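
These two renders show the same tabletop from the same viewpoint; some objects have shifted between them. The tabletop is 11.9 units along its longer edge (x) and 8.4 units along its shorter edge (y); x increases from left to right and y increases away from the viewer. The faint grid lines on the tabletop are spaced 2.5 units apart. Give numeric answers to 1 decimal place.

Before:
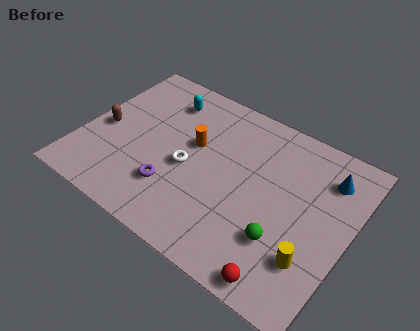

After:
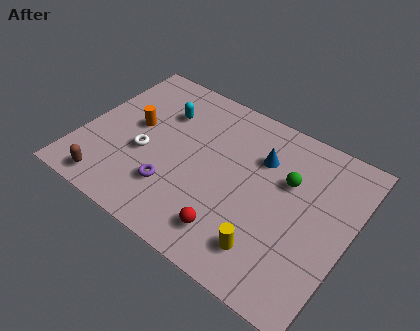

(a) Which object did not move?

the purple torus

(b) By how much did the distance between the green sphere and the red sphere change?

+2.5

The distance was about 1.7 in the first image and 4.2 in the second, so they moved 2.5 units further apart.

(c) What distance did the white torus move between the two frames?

1.9

The white torus moved from about (4.8, 3.7) to (2.9, 3.4), a distance of √(1.9² + 0.3²) ≈ 1.9.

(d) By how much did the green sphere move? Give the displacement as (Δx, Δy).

(-0.3, 2.9)

From the two frames, the green sphere sits at roughly (9.3, 2.5) before and (9.0, 5.4) after.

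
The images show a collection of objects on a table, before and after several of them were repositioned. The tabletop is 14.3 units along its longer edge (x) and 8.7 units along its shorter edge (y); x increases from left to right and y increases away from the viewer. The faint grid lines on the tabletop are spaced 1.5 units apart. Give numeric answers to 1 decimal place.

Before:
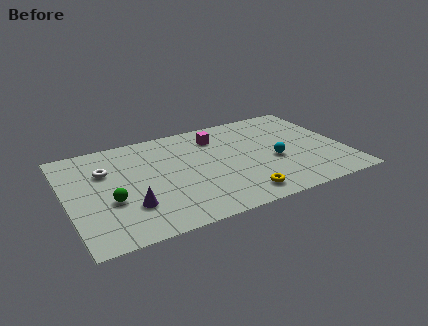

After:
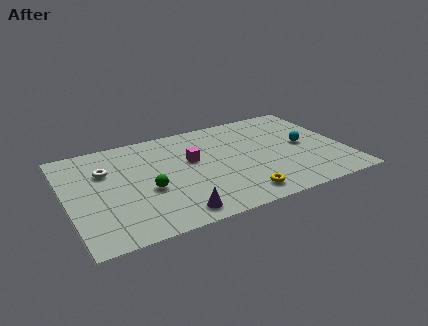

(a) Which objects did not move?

the yellow torus and the white torus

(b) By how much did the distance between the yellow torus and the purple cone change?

-2.2

The distance was about 5.6 in the first image and 3.4 in the second, so they moved 2.2 units closer together.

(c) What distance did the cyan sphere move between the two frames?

1.9

The cyan sphere moved from about (10.6, 3.6) to (12.3, 4.4), a distance of √(1.7² + 0.8²) ≈ 1.9.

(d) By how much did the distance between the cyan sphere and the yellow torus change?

+1.8

Before: roughly 3.1 units apart; after: 4.9. That's 1.8 units further apart.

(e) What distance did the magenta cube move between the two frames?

2.2

From (8.0, 6.8) to (6.5, 5.2), the magenta cube covered √(1.5² + 1.6²) ≈ 2.2 units.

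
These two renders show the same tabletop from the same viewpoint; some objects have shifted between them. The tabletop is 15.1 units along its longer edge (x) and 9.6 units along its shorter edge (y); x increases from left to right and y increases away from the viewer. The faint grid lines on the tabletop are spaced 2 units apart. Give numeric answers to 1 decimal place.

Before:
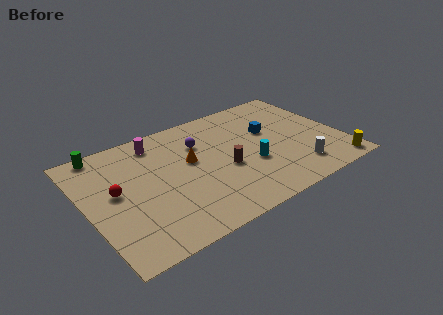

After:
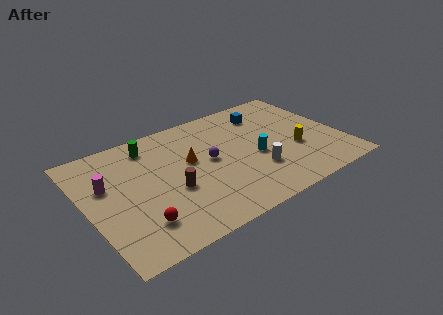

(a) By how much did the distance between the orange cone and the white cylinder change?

-2.5

Before: roughly 6.9 units apart; after: 4.4. That's 2.5 units closer together.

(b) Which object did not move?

the orange cone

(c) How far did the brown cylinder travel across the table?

3.2

The brown cylinder moved from about (8.0, 4.0) to (4.8, 3.8), a distance of √(3.2² + 0.2²) ≈ 3.2.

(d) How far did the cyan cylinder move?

0.6

The cyan cylinder moved from about (9.5, 3.6) to (9.9, 4.1), a distance of √(0.4² + 0.5²) ≈ 0.6.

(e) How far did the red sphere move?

3.1

The red sphere moved from about (1.7, 5.2) to (2.6, 2.2), a distance of √(0.9² + 3.0²) ≈ 3.1.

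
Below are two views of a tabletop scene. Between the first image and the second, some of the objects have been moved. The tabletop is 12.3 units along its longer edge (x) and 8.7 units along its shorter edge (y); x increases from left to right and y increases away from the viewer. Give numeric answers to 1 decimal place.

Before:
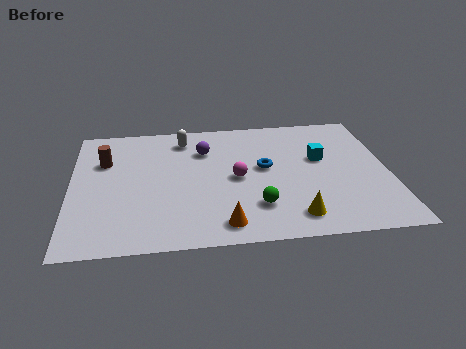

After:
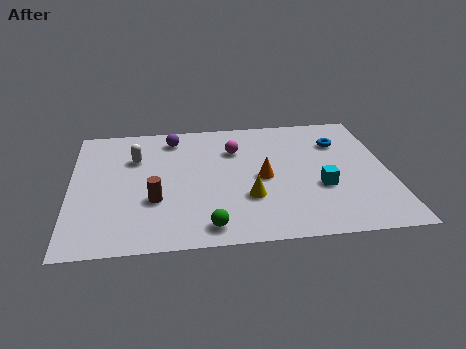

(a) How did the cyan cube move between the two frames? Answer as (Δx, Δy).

(-0.1, -2.0)

The cyan cube was at about (9.7, 5.2) and moved to about (9.6, 3.2).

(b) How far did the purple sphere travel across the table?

1.6

The purple sphere moved from about (5.2, 6.3) to (4.0, 7.3), a distance of √(1.2² + 1.0²) ≈ 1.6.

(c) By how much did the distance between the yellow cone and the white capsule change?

-1.7

Before: roughly 7.1 units apart; after: 5.4. That's 1.7 units closer together.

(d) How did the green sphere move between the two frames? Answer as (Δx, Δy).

(-1.9, -1.1)

The green sphere started near (7.1, 2.2) and ended near (5.2, 1.1).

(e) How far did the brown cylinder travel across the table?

3.5

From (1.3, 5.9) to (3.2, 3.0), the brown cylinder covered √(1.9² + 2.9²) ≈ 3.5 units.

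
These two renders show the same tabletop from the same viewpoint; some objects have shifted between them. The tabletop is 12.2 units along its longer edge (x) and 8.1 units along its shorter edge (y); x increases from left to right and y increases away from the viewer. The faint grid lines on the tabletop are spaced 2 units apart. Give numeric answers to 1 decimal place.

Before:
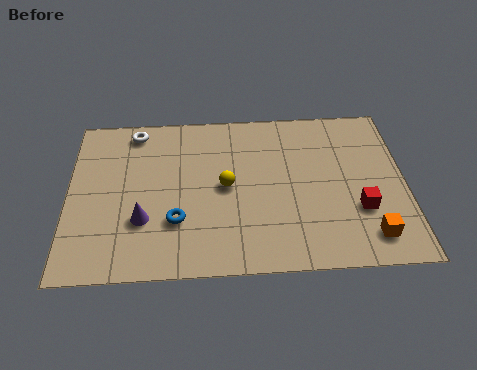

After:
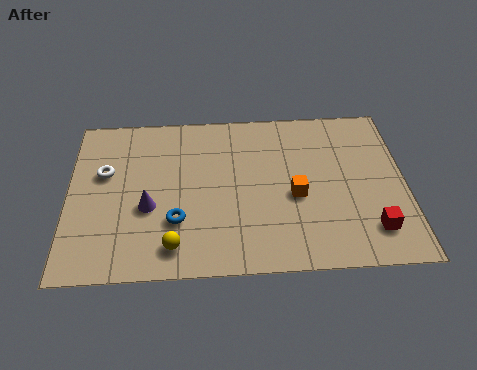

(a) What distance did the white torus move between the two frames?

2.4

The white torus was near (2.4, 7.1) before and (1.3, 5.0) after, so it travelled √(1.1² + 2.1²) ≈ 2.4 units.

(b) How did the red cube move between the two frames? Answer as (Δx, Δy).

(0.4, -1.0)

The red cube was at about (10.5, 2.7) and moved to about (10.9, 1.7).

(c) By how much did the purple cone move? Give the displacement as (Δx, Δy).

(0.2, 0.6)

The purple cone was at about (2.7, 2.6) and moved to about (2.9, 3.2).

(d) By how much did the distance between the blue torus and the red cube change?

+0.4

The distance was about 6.6 in the first image and 7.0 in the second, so they moved 0.4 units further apart.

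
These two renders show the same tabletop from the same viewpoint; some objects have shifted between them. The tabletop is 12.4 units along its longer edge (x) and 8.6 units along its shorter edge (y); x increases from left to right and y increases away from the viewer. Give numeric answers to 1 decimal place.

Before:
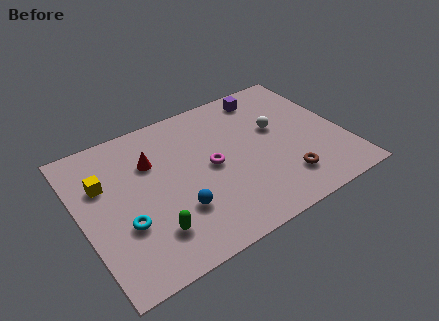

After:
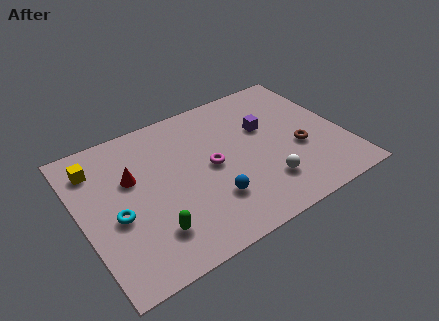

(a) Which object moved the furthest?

the white sphere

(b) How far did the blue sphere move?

1.6

The blue sphere moved from about (4.2, 2.6) to (5.8, 2.4), a distance of √(1.6² + 0.2²) ≈ 1.6.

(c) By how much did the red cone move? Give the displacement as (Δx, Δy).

(-1.0, -0.5)

The red cone started near (3.5, 5.9) and ended near (2.5, 5.4).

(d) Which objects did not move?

the magenta torus and the green capsule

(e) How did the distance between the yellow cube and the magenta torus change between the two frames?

+0.6

Before: roughly 5.1 units apart; after: 5.7. That's 0.6 units further apart.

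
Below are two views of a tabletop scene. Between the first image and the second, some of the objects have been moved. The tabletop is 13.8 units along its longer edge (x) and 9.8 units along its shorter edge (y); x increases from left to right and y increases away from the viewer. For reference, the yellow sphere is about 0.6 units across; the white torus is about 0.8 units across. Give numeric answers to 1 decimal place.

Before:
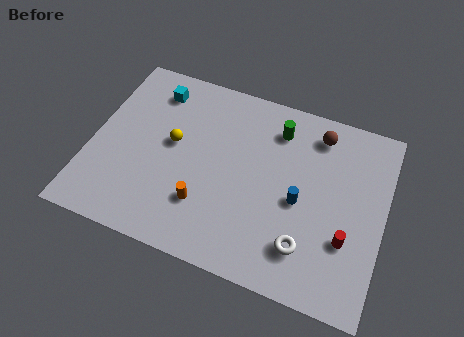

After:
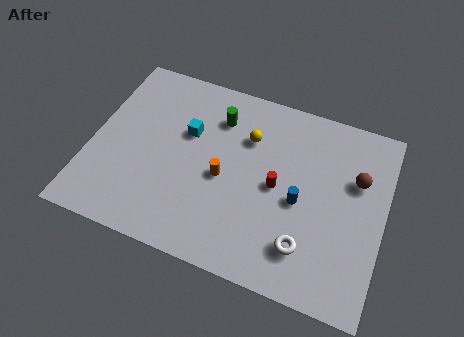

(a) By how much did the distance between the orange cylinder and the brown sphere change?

-0.9

The distance was about 7.3 in the first image and 6.4 in the second, so they moved 0.9 units closer together.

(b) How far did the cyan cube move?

2.5

The cyan cube moved from about (2.6, 8.0) to (4.4, 6.2), a distance of √(1.8² + 1.8²) ≈ 2.5.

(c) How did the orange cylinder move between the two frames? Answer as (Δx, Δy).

(0.7, 1.7)

From the two frames, the orange cylinder sits at roughly (5.6, 2.7) before and (6.3, 4.4) after.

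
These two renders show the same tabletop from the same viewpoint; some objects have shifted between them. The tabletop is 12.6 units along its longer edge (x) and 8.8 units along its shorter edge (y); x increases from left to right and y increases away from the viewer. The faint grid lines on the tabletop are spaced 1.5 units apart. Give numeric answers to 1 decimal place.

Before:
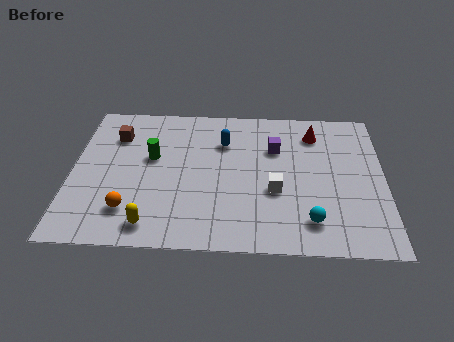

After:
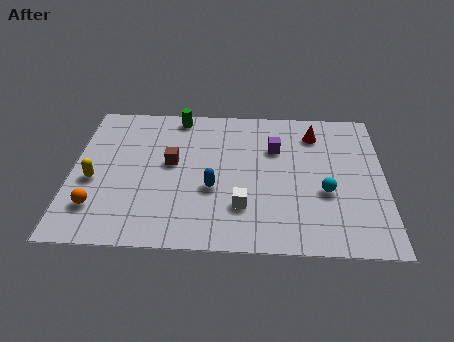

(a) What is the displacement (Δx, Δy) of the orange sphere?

(-1.3, 0.1)

The orange sphere started near (2.4, 2.0) and ended near (1.1, 2.1).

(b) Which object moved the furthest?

the yellow capsule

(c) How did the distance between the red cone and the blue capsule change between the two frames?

+1.7

They were about 3.8 units apart before and 5.5 after — 1.7 units further apart.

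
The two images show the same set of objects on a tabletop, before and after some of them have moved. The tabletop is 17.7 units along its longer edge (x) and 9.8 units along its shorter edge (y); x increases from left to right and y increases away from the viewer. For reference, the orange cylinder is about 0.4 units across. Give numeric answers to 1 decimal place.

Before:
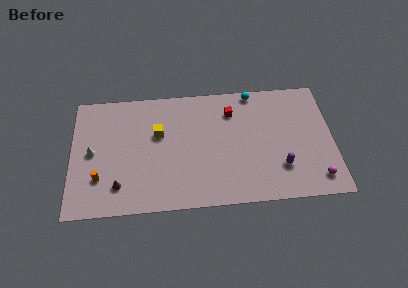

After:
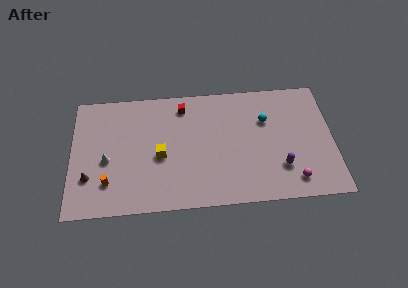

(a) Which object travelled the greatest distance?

the red cube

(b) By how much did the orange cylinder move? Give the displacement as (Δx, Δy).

(0.6, -0.4)

The orange cylinder started near (1.9, 2.8) and ended near (2.5, 2.4).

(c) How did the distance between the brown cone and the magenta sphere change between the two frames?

+0.5

They were about 13.3 units apart before and 13.8 after — 0.5 units further apart.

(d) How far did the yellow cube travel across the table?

1.8

From (5.9, 6.1) to (6.0, 4.3), the yellow cube covered √(0.1² + 1.8²) ≈ 1.8 units.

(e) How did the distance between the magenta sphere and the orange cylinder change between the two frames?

-2.2

The distance was about 14.6 in the first image and 12.4 in the second, so they moved 2.2 units closer together.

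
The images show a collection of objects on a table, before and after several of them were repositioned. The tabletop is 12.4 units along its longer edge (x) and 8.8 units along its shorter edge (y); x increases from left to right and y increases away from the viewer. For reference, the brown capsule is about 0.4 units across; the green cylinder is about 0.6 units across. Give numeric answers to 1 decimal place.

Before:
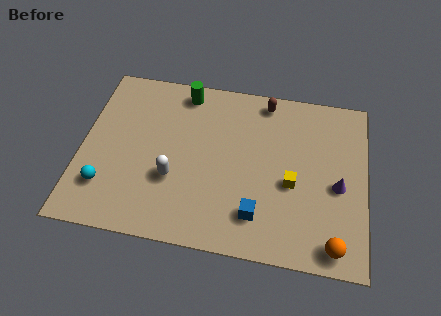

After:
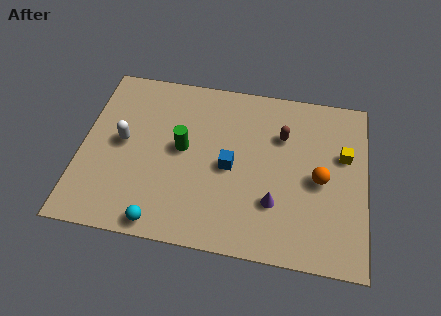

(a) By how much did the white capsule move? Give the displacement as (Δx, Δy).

(-2.3, 1.5)

The white capsule started near (4.1, 3.1) and ended near (1.8, 4.6).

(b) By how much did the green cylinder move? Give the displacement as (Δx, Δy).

(0.1, -3.0)

The green cylinder was at about (4.3, 7.7) and moved to about (4.4, 4.7).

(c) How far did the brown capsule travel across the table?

1.9

The brown capsule moved from about (7.9, 7.8) to (8.7, 6.1), a distance of √(0.8² + 1.7²) ≈ 1.9.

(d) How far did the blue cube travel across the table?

2.6

From (7.8, 1.9) to (6.5, 4.1), the blue cube covered √(1.3² + 2.2²) ≈ 2.6 units.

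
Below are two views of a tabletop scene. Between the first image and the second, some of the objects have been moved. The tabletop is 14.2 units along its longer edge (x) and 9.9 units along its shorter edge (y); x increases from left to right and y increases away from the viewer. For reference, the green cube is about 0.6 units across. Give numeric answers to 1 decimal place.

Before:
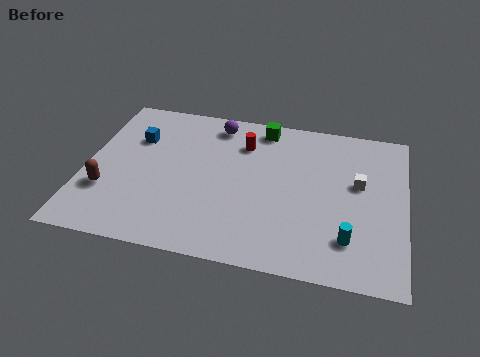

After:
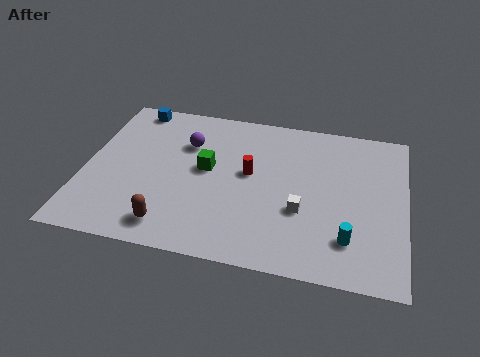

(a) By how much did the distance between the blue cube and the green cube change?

-0.9

They were about 5.9 units apart before and 5.0 after — 0.9 units closer together.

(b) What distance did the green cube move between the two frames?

4.0

From (7.7, 8.7) to (5.4, 5.4), the green cube covered √(2.3² + 3.3²) ≈ 4.0 units.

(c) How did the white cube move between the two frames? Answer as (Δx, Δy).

(-2.4, -2.2)

The white cube was at about (12.1, 5.8) and moved to about (9.7, 3.6).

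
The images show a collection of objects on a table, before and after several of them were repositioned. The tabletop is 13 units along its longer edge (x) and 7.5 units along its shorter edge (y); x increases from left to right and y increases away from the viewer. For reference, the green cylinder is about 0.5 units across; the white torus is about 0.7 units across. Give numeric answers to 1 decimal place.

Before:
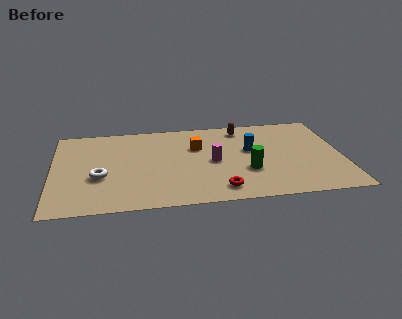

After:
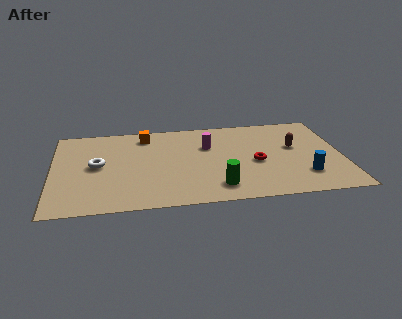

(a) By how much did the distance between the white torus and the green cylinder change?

-0.7

Before: roughly 6.6 units apart; after: 5.9. That's 0.7 units closer together.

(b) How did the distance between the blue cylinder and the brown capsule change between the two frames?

+0.5

They were about 2.0 units apart before and 2.5 after — 0.5 units further apart.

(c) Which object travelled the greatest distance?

the blue cylinder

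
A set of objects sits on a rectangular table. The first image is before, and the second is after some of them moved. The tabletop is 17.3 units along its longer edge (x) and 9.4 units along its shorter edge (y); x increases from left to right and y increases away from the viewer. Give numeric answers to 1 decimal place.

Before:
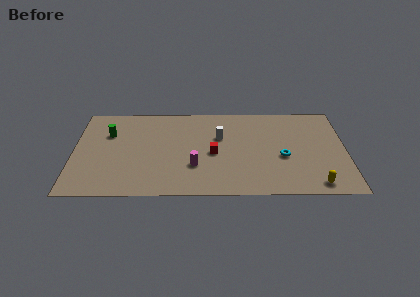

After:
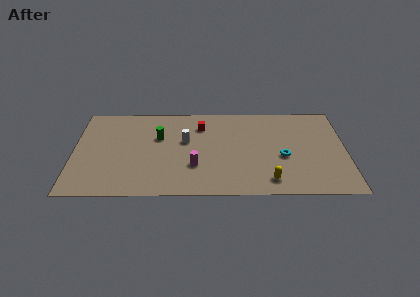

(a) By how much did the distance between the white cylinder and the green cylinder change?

-5.4

They were about 7.1 units apart before and 1.7 after — 5.4 units closer together.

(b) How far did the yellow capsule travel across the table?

2.9

From (15.3, 1.1) to (12.4, 1.5), the yellow capsule covered √(2.9² + 0.4²) ≈ 2.9 units.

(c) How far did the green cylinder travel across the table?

3.2

The green cylinder was near (2.2, 6.4) before and (5.4, 6.0) after, so it travelled √(3.2² + 0.4²) ≈ 3.2 units.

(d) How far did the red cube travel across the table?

3.0

The red cube moved from about (8.9, 4.3) to (8.1, 7.2), a distance of √(0.8² + 2.9²) ≈ 3.0.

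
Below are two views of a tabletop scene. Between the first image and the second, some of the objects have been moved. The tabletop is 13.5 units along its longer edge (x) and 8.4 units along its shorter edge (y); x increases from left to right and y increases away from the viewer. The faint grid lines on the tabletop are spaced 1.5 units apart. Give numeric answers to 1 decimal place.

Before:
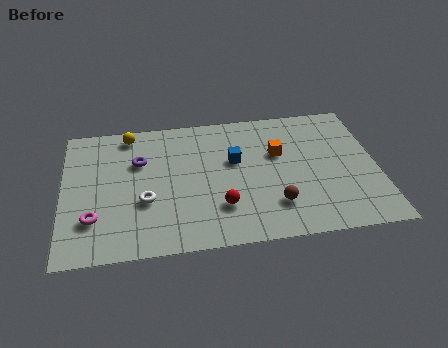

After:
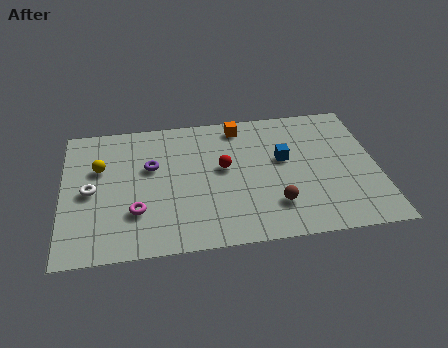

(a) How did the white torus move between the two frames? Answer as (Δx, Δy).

(-2.3, 0.9)

The white torus started near (3.5, 3.1) and ended near (1.2, 4.0).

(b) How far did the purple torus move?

0.6

The purple torus moved from about (3.3, 5.6) to (3.8, 5.2), a distance of √(0.5² + 0.4²) ≈ 0.6.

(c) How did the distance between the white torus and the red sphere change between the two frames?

+2.4

Before: roughly 3.3 units apart; after: 5.7. That's 2.4 units further apart.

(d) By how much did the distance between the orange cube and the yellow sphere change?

-0.3

Before: roughly 6.7 units apart; after: 6.4. That's 0.3 units closer together.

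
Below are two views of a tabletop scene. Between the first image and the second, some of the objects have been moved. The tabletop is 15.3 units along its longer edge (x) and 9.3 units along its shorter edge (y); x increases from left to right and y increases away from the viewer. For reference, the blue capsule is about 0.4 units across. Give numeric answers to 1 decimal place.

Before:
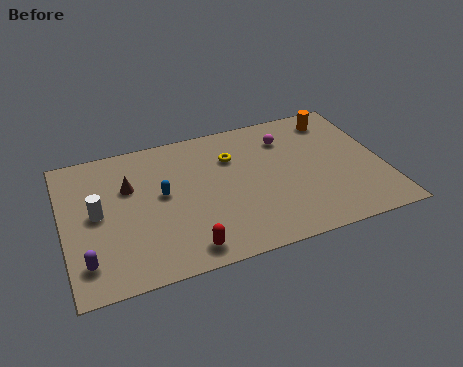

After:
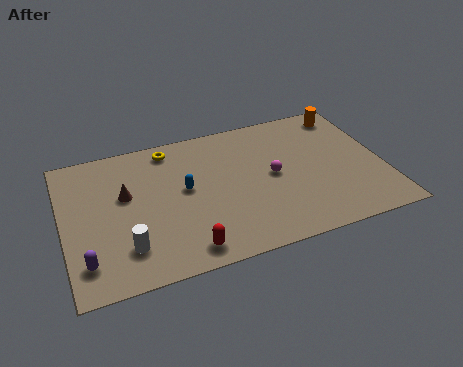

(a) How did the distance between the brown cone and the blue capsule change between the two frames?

+1.0

The distance was about 1.8 in the first image and 2.8 in the second, so they moved 1.0 units further apart.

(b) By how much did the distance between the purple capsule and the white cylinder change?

-1.1

Before: roughly 3.0 units apart; after: 1.9. That's 1.1 units closer together.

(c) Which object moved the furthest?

the yellow torus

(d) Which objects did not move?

the red capsule and the purple capsule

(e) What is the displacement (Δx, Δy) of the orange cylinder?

(0.6, 0.2)

The orange cylinder was at about (13.4, 7.8) and moved to about (14.0, 8.0).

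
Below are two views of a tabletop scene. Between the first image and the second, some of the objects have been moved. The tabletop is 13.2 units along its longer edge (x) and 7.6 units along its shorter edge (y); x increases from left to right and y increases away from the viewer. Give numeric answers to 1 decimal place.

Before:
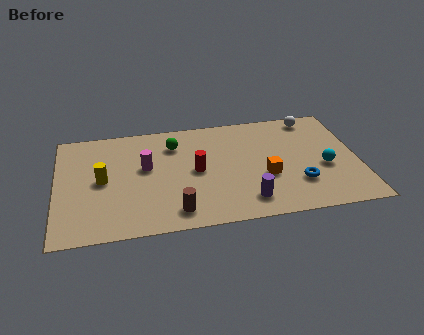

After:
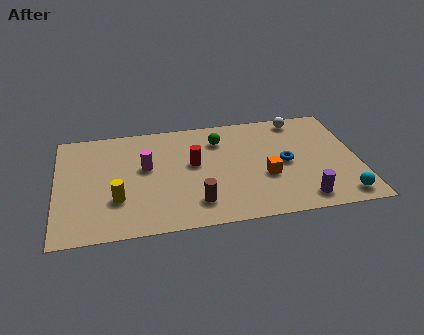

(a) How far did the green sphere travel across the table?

2.0

The green sphere moved from about (5.2, 5.8) to (7.2, 5.8), a distance of √(2.0² + 0.0²) ≈ 2.0.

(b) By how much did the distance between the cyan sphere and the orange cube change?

+1.1

The distance was about 2.6 in the first image and 3.7 in the second, so they moved 1.1 units further apart.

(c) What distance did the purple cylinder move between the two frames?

2.4

The purple cylinder moved from about (8.2, 1.4) to (10.6, 1.1), a distance of √(2.4² + 0.3²) ≈ 2.4.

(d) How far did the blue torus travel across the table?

1.6

The blue torus moved from about (10.5, 2.2) to (10.0, 3.7), a distance of √(0.5² + 1.5²) ≈ 1.6.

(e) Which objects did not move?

the orange cube and the magenta cylinder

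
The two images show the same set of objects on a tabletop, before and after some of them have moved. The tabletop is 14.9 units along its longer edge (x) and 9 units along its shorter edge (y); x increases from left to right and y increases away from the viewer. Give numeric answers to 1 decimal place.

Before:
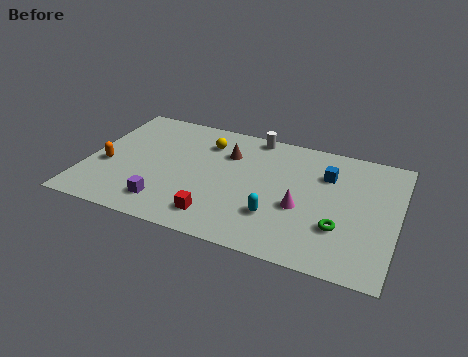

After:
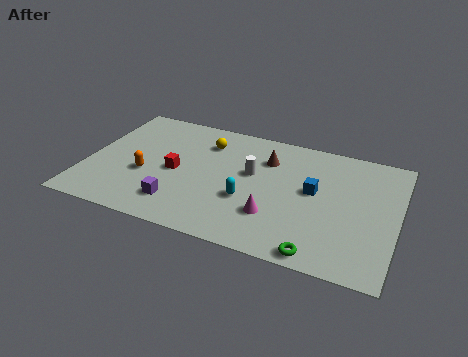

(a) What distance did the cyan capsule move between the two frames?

1.6

From (9.3, 2.6) to (7.9, 3.3), the cyan capsule covered √(1.4² + 0.7²) ≈ 1.6 units.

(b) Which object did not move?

the yellow sphere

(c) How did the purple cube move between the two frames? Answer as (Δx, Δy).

(0.6, 0.2)

The purple cube was at about (4.1, 1.7) and moved to about (4.7, 1.9).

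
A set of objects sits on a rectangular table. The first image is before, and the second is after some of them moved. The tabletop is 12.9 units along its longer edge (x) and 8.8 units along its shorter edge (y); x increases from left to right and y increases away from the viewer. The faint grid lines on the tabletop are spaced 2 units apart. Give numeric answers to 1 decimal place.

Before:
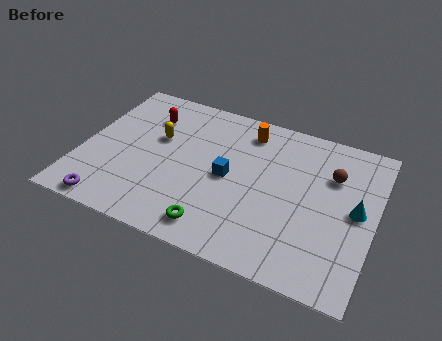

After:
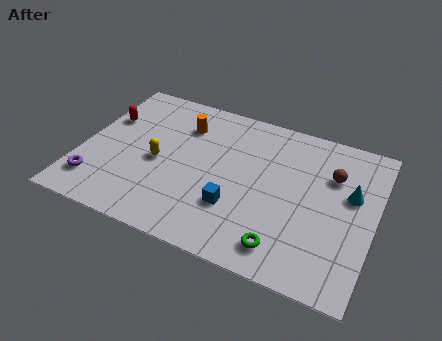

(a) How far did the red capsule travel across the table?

2.0

The red capsule was near (2.6, 6.6) before and (0.8, 5.8) after, so it travelled √(1.8² + 0.8²) ≈ 2.0 units.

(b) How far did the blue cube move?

1.7

From (6.5, 4.3) to (7.0, 2.7), the blue cube covered √(0.5² + 1.6²) ≈ 1.7 units.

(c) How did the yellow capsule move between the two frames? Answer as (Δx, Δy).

(0.2, -1.4)

The yellow capsule started near (3.2, 5.4) and ended near (3.4, 4.0).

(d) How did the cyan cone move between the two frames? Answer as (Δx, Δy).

(-0.3, 0.8)

The cyan cone was at about (12.1, 4.5) and moved to about (11.8, 5.3).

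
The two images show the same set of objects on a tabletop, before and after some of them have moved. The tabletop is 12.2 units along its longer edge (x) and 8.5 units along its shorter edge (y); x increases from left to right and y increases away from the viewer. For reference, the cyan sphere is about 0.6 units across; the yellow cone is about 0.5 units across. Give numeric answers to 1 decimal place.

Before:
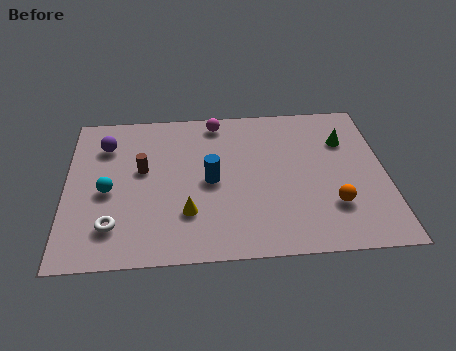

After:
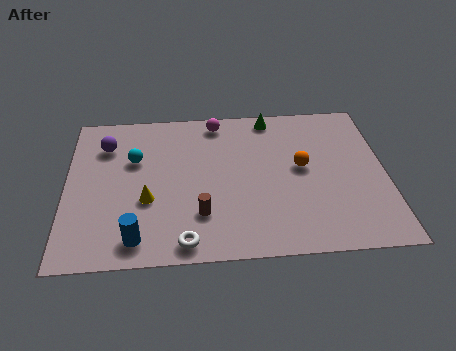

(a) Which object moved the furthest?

the blue cylinder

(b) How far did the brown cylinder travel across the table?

3.4

The brown cylinder was near (2.9, 4.9) before and (5.1, 2.3) after, so it travelled √(2.2² + 2.6²) ≈ 3.4 units.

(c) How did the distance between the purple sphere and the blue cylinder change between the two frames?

+0.7

The distance was about 4.6 in the first image and 5.3 in the second, so they moved 0.7 units further apart.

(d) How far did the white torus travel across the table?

2.9

From (1.8, 1.9) to (4.5, 0.9), the white torus covered √(2.7² + 1.0²) ≈ 2.9 units.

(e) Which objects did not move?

the magenta sphere and the purple sphere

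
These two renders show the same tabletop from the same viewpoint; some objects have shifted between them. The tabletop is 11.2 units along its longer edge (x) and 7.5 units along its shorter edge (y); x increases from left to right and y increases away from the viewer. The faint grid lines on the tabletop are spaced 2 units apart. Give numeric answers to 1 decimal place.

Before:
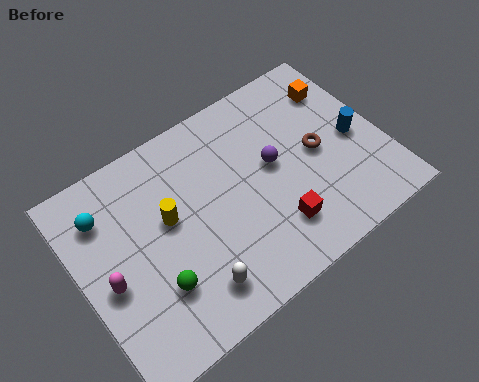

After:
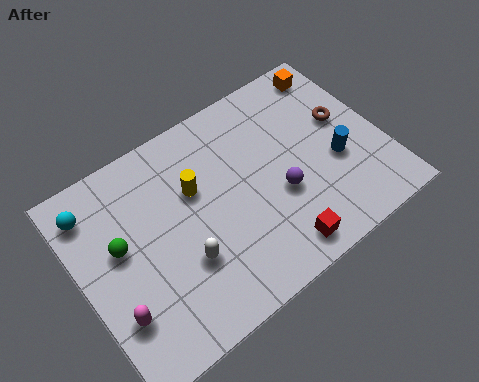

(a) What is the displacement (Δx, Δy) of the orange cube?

(0.0, 0.8)

The orange cube was at about (10.1, 5.7) and moved to about (10.1, 6.5).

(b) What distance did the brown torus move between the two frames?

1.4

The brown torus moved from about (8.8, 3.7) to (10.0, 4.4), a distance of √(1.2² + 0.7²) ≈ 1.4.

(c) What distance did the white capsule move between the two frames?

1.1

The white capsule was near (3.6, 1.4) before and (3.5, 2.5) after, so it travelled √(0.1² + 1.1²) ≈ 1.1 units.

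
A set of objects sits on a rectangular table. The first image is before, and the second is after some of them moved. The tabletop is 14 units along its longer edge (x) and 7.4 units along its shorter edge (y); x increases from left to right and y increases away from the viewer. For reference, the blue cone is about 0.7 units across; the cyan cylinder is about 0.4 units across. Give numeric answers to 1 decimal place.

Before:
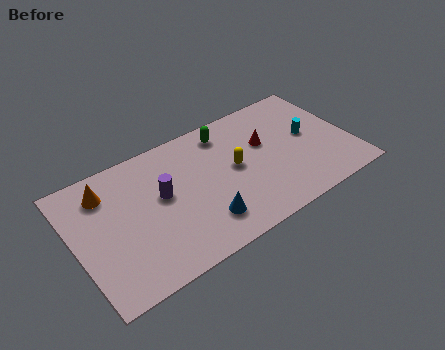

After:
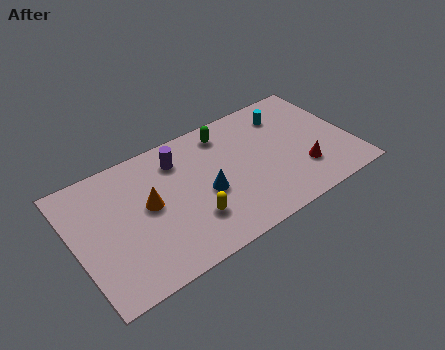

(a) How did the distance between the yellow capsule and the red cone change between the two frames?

+3.9

They were about 1.8 units apart before and 5.7 after — 3.9 units further apart.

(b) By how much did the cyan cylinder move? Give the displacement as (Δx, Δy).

(-0.9, 1.8)

The cyan cylinder was at about (12.0, 4.0) and moved to about (11.1, 5.8).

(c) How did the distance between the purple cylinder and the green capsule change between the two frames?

-1.6

They were about 4.1 units apart before and 2.5 after — 1.6 units closer together.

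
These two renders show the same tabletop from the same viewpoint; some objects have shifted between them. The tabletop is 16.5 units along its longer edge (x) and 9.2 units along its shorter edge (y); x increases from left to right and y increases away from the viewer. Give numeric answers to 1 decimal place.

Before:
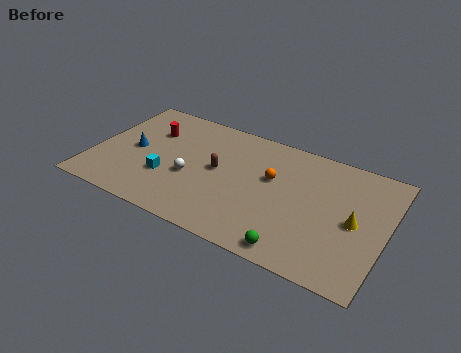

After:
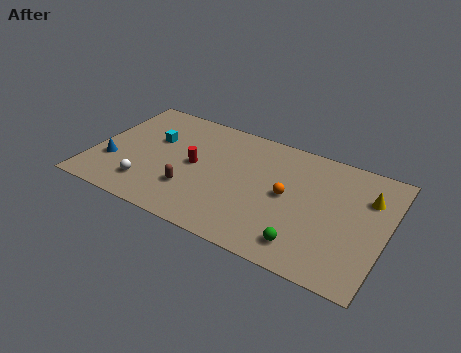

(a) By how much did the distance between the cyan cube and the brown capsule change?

+0.8

They were about 3.2 units apart before and 4.0 after — 0.8 units further apart.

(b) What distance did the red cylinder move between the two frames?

3.3

The red cylinder moved from about (2.9, 6.4) to (5.7, 4.7), a distance of √(2.8² + 1.7²) ≈ 3.3.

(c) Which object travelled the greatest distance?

the red cylinder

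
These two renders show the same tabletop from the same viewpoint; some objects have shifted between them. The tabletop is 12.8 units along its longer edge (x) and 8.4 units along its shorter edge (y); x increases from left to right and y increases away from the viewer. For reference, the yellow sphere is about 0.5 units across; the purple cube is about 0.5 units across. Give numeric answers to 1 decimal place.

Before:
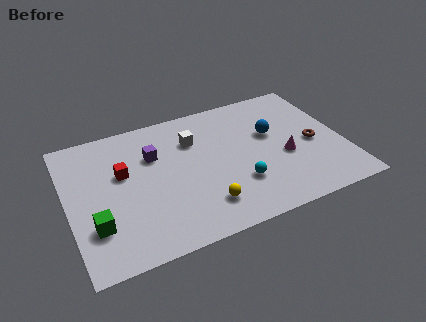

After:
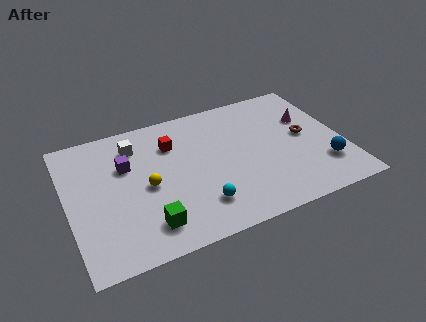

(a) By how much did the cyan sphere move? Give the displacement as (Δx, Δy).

(-1.9, -0.6)

From the two frames, the cyan sphere sits at roughly (7.7, 2.5) before and (5.8, 1.9) after.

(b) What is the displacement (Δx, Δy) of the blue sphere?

(2.1, -2.9)

From the two frames, the blue sphere sits at roughly (9.6, 5.1) before and (11.7, 2.2) after.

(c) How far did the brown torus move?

0.7

The brown torus moved from about (11.4, 3.8) to (11.1, 4.4), a distance of √(0.3² + 0.6²) ≈ 0.7.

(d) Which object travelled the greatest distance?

the blue sphere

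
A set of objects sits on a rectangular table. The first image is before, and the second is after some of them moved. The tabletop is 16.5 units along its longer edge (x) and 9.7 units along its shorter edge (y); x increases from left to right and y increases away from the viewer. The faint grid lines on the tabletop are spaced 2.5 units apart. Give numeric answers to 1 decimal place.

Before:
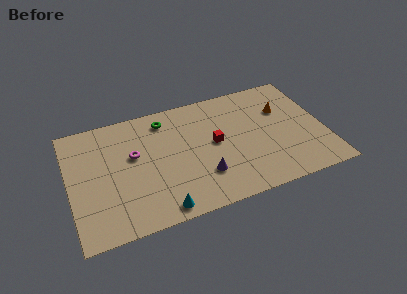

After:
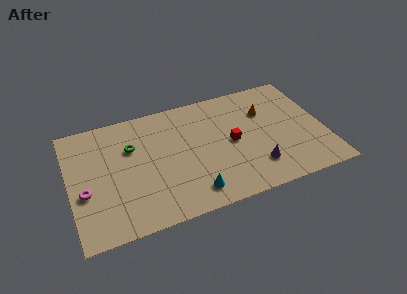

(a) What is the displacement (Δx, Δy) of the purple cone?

(3.4, -0.4)

The purple cone started near (8.4, 2.7) and ended near (11.8, 2.3).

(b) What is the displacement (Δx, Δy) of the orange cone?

(-1.1, 0.2)

From the two frames, the orange cone sits at roughly (14.0, 6.5) before and (12.9, 6.7) after.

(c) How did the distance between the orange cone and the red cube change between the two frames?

-1.7

The distance was about 4.8 in the first image and 3.1 in the second, so they moved 1.7 units closer together.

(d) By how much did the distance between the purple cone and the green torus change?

+3.0

Before: roughly 5.8 units apart; after: 8.8. That's 3.0 units further apart.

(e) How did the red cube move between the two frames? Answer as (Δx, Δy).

(1.1, -0.3)

From the two frames, the red cube sits at roughly (9.4, 5.1) before and (10.5, 4.8) after.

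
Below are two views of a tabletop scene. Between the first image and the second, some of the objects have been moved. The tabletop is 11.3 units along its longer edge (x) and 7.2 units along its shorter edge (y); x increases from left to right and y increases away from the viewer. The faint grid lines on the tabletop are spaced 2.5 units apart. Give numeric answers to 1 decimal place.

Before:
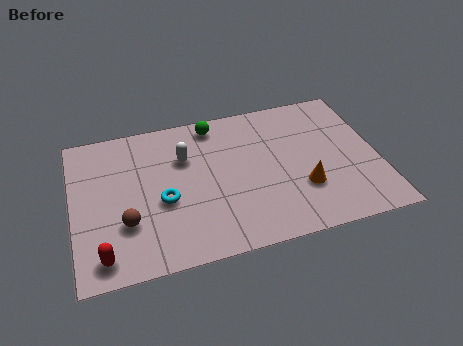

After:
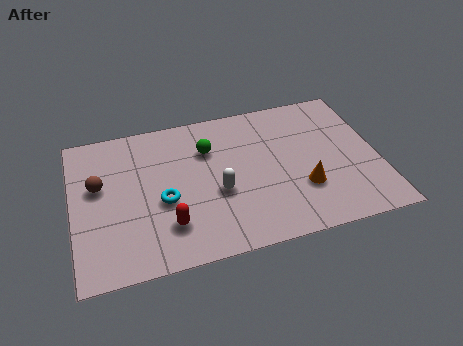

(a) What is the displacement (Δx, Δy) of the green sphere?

(-0.3, -1.2)

The green sphere started near (5.4, 6.3) and ended near (5.1, 5.1).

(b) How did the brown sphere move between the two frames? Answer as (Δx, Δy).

(-0.9, 2.0)

The brown sphere started near (1.9, 2.3) and ended near (1.0, 4.3).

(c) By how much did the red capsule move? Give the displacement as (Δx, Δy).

(2.4, 0.8)

The red capsule was at about (1.0, 1.0) and moved to about (3.4, 1.8).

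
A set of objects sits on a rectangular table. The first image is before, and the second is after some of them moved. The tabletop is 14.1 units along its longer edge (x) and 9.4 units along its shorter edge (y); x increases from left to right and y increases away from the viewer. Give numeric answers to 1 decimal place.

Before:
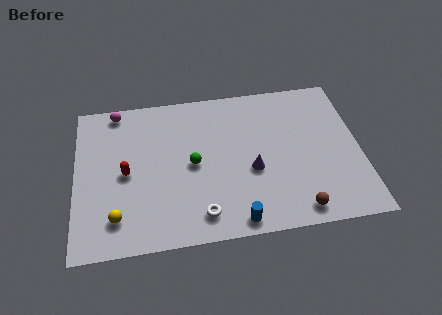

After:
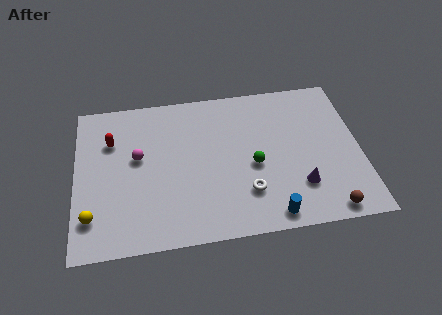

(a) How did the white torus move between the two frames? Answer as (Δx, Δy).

(2.3, 1.0)

The white torus started near (6.1, 1.5) and ended near (8.4, 2.5).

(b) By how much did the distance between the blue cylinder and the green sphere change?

-1.0

The distance was about 4.2 in the first image and 3.2 in the second, so they moved 1.0 units closer together.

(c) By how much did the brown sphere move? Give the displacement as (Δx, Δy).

(1.5, -0.2)

The brown sphere started near (10.8, 1.1) and ended near (12.3, 0.9).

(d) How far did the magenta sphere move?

3.3

The magenta sphere was near (2.1, 8.5) before and (3.1, 5.4) after, so it travelled √(1.0² + 3.1²) ≈ 3.3 units.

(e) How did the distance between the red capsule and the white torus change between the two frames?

+3.1

The distance was about 4.7 in the first image and 7.8 in the second, so they moved 3.1 units further apart.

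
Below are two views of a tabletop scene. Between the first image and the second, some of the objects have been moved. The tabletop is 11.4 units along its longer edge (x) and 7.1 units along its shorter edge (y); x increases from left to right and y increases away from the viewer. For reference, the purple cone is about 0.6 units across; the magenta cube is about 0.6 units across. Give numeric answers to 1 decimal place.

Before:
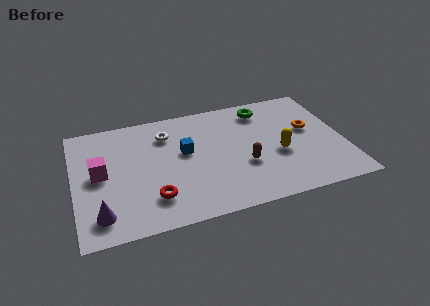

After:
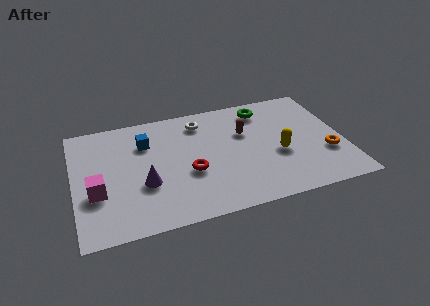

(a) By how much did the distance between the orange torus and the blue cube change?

+2.7

They were about 5.3 units apart before and 8.0 after — 2.7 units further apart.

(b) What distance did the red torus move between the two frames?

1.9

The red torus moved from about (3.2, 1.7) to (4.8, 2.8), a distance of √(1.6² + 1.1²) ≈ 1.9.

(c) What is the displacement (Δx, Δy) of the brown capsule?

(0.2, 2.0)

The brown capsule was at about (7.1, 2.6) and moved to about (7.3, 4.6).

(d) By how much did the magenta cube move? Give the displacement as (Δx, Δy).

(-0.2, -1.1)

The magenta cube was at about (1.1, 3.7) and moved to about (0.9, 2.6).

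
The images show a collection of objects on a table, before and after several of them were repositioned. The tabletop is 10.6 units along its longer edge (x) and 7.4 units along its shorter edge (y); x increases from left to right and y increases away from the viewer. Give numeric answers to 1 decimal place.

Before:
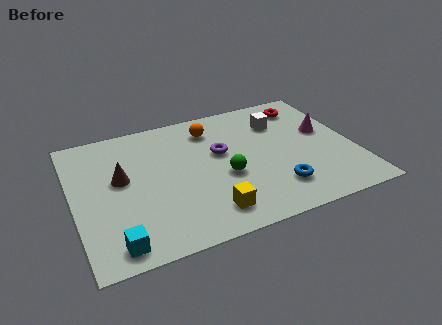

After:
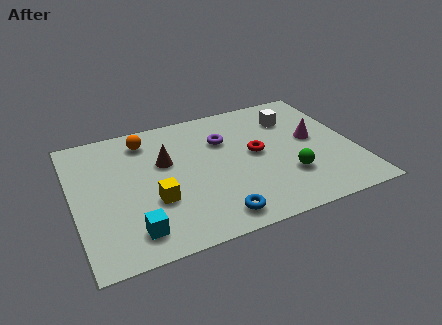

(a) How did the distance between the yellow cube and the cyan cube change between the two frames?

-1.9

The distance was about 3.5 in the first image and 1.6 in the second, so they moved 1.9 units closer together.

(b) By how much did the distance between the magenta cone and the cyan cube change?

-1.4

The distance was about 9.0 in the first image and 7.6 in the second, so they moved 1.4 units closer together.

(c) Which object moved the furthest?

the red torus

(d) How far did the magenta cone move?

0.6

The magenta cone moved from about (9.6, 4.3) to (9.1, 4.0), a distance of √(0.5² + 0.3²) ≈ 0.6.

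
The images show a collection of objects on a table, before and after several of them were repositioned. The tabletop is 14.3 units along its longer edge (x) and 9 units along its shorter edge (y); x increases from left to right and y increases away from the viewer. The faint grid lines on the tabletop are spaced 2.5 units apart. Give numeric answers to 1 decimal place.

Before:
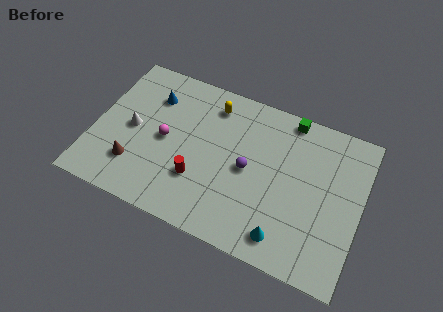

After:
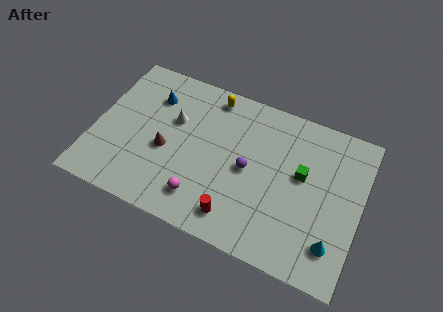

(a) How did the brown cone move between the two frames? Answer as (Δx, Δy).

(1.5, 1.5)

From the two frames, the brown cone sits at roughly (2.4, 2.3) before and (3.9, 3.8) after.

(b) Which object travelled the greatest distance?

the magenta sphere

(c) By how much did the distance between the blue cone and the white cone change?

-0.8

They were about 2.4 units apart before and 1.6 after — 0.8 units closer together.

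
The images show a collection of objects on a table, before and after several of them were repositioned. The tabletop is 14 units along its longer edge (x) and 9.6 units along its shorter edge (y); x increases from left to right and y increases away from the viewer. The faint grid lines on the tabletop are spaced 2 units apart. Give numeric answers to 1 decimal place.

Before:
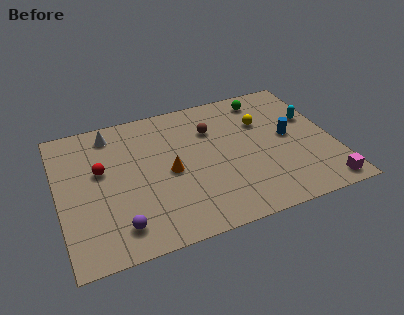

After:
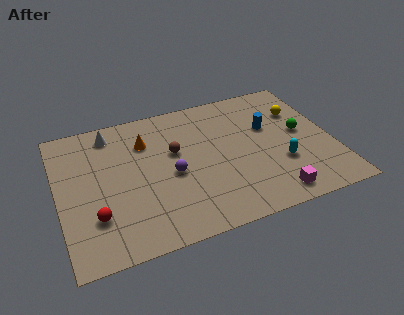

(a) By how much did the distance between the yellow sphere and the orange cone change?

+2.6

They were about 5.4 units apart before and 8.0 after — 2.6 units further apart.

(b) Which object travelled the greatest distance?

the purple sphere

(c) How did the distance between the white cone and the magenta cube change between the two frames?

-2.2

Before: roughly 12.5 units apart; after: 10.3. That's 2.2 units closer together.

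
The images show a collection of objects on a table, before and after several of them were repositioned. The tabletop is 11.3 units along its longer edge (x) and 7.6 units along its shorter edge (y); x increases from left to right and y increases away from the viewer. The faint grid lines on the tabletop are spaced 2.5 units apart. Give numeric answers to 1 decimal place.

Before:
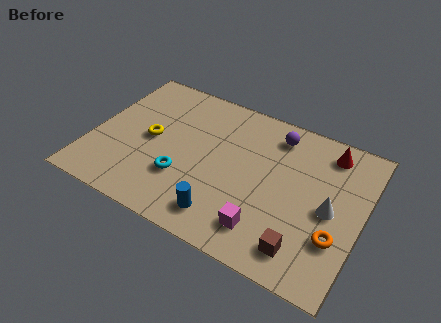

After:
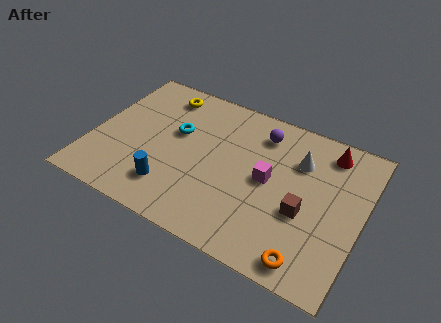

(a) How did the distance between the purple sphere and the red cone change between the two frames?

+0.6

They were about 2.2 units apart before and 2.8 after — 0.6 units further apart.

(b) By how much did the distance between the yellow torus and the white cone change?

-1.5

Before: roughly 7.6 units apart; after: 6.1. That's 1.5 units closer together.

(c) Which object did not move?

the red cone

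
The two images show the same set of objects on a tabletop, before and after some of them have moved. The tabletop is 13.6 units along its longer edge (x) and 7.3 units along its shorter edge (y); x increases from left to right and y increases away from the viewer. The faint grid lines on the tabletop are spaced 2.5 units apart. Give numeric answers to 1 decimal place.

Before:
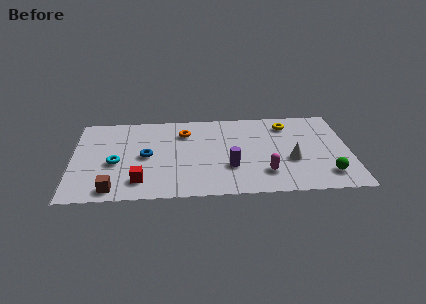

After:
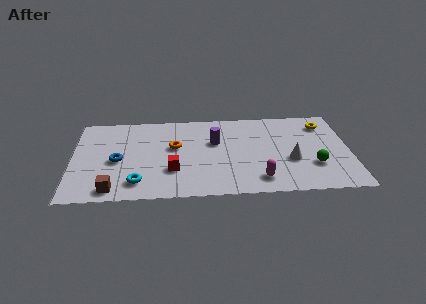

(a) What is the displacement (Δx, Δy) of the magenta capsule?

(-0.3, -0.5)

The magenta capsule started near (9.4, 1.8) and ended near (9.1, 1.3).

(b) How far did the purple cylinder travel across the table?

2.3

The purple cylinder moved from about (7.7, 2.4) to (7.0, 4.6), a distance of √(0.7² + 2.2²) ≈ 2.3.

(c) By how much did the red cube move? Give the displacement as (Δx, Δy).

(1.6, 0.8)

The red cube was at about (3.3, 1.5) and moved to about (4.9, 2.3).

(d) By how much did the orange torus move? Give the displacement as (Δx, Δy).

(-0.5, -1.2)

The orange torus was at about (5.5, 5.5) and moved to about (5.0, 4.3).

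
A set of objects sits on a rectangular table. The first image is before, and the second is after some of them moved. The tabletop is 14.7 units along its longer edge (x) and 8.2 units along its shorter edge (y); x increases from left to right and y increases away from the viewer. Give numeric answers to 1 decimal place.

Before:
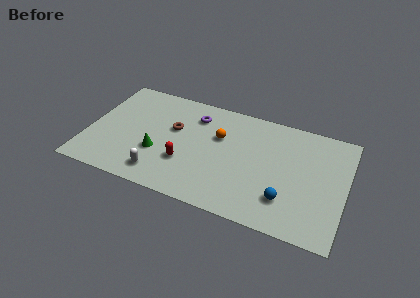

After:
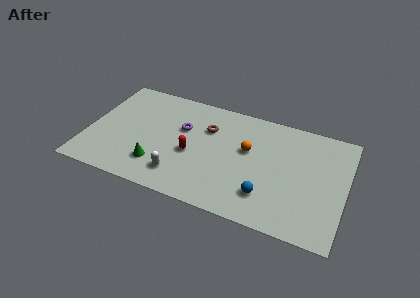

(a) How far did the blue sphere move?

1.1

The blue sphere was near (11.5, 2.1) before and (10.4, 2.0) after, so it travelled √(1.1² + 0.1²) ≈ 1.1 units.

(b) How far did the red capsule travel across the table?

0.9

The red capsule moved from about (5.7, 2.7) to (6.0, 3.5), a distance of √(0.3² + 0.8²) ≈ 0.9.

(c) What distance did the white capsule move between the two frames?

1.1

The white capsule moved from about (4.4, 1.4) to (5.5, 1.7), a distance of √(1.1² + 0.3²) ≈ 1.1.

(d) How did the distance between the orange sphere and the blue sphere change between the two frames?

-2.0

They were about 5.2 units apart before and 3.2 after — 2.0 units closer together.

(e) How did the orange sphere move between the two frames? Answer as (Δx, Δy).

(1.7, -0.4)

The orange sphere started near (7.4, 5.3) and ended near (9.1, 4.9).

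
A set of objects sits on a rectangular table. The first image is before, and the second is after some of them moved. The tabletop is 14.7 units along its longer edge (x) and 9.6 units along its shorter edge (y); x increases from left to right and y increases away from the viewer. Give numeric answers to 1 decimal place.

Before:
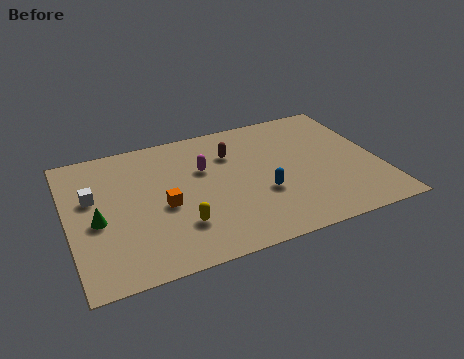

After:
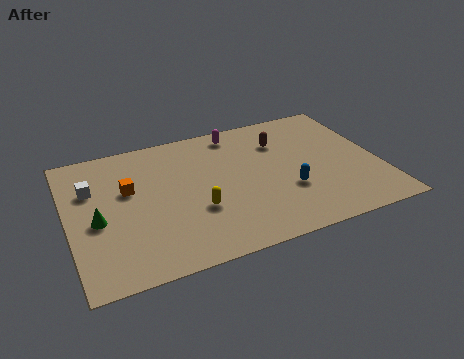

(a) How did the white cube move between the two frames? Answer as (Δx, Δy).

(0.0, 0.6)

From the two frames, the white cube sits at roughly (1.2, 5.9) before and (1.2, 6.5) after.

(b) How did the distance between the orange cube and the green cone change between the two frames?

-0.8

Before: roughly 3.1 units apart; after: 2.3. That's 0.8 units closer together.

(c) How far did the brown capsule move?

2.4

From (7.9, 6.9) to (10.3, 7.0), the brown capsule covered √(2.4² + 0.1²) ≈ 2.4 units.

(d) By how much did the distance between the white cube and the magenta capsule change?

+2.0

They were about 5.3 units apart before and 7.3 after — 2.0 units further apart.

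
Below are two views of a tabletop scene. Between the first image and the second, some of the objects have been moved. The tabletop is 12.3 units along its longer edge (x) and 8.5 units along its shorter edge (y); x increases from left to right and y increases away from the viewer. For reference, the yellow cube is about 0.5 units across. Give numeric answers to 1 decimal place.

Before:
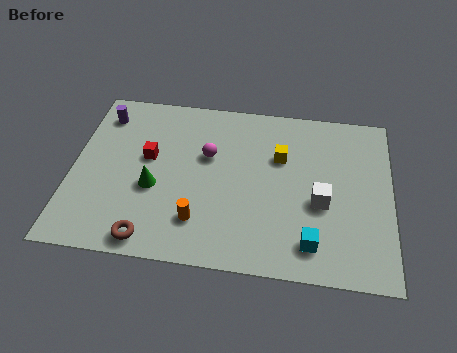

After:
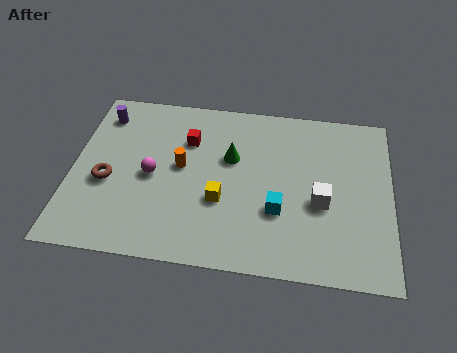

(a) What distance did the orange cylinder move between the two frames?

2.7

The orange cylinder was near (5.0, 2.0) before and (4.2, 4.6) after, so it travelled √(0.8² + 2.6²) ≈ 2.7 units.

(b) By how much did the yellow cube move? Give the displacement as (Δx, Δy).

(-2.2, -2.5)

From the two frames, the yellow cube sits at roughly (8.0, 5.6) before and (5.8, 3.1) after.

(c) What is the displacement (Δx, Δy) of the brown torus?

(-1.8, 2.6)

The brown torus started near (3.2, 0.9) and ended near (1.4, 3.5).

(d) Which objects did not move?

the white cube and the purple cylinder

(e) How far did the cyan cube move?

1.9

The cyan cube was near (9.3, 1.5) before and (8.0, 2.9) after, so it travelled √(1.3² + 1.4²) ≈ 1.9 units.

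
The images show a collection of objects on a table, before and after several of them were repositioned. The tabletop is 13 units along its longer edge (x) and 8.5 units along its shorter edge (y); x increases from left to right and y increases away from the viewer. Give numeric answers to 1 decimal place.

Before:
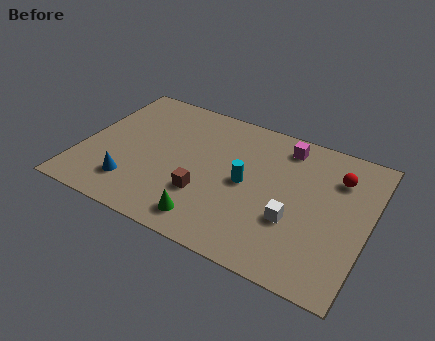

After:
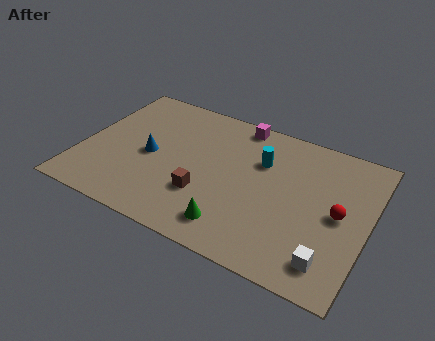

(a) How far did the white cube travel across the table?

2.3

The white cube moved from about (9.8, 3.0) to (11.6, 1.5), a distance of √(1.8² + 1.5²) ≈ 2.3.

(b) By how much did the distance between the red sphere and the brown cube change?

-0.6

The distance was about 6.7 in the first image and 6.1 in the second, so they moved 0.6 units closer together.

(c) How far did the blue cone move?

2.2

From (2.6, 1.9) to (3.1, 4.0), the blue cone covered √(0.5² + 2.1²) ≈ 2.2 units.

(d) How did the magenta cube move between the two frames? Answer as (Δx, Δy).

(-2.2, 0.5)

The magenta cube started near (8.9, 7.2) and ended near (6.7, 7.7).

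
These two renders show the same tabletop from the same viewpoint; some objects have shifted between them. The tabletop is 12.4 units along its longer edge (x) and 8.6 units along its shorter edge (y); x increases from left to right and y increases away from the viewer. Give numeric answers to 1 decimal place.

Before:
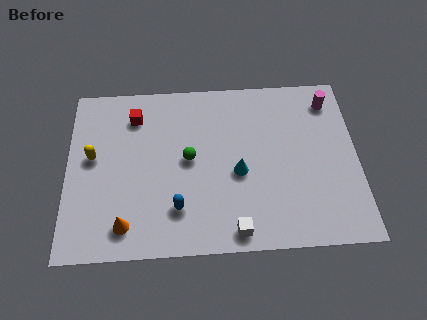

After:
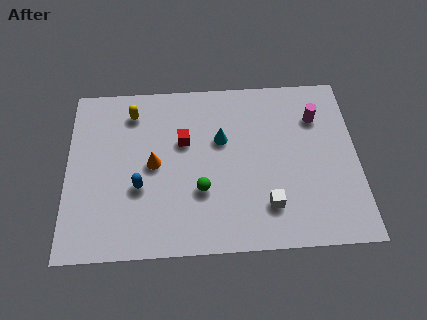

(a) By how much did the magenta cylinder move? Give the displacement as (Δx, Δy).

(-0.6, -0.8)

The magenta cylinder was at about (11.3, 7.1) and moved to about (10.7, 6.3).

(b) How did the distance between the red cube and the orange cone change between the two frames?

-3.7

The distance was about 5.4 in the first image and 1.7 in the second, so they moved 3.7 units closer together.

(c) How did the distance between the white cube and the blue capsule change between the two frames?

+2.8

The distance was about 2.7 in the first image and 5.5 in the second, so they moved 2.8 units further apart.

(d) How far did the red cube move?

2.5

The red cube moved from about (2.9, 6.8) to (5.0, 5.4), a distance of √(2.1² + 1.4²) ≈ 2.5.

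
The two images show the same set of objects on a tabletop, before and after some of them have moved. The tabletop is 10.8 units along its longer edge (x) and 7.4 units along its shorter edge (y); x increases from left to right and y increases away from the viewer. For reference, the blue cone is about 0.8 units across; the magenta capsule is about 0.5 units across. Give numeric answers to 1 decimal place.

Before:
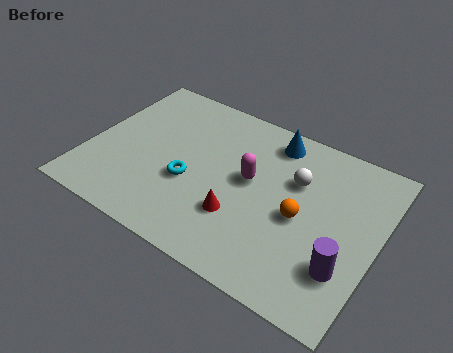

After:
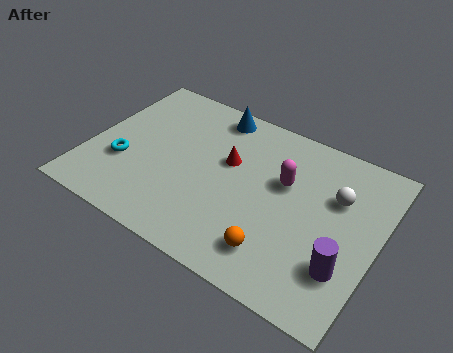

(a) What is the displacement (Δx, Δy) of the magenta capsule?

(1.2, 0.5)

From the two frames, the magenta capsule sits at roughly (6.0, 4.1) before and (7.2, 4.6) after.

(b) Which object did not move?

the purple cylinder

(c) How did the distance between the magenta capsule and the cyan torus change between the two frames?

+3.7

Before: roughly 2.4 units apart; after: 6.1. That's 3.7 units further apart.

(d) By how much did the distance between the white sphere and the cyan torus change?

+3.8

They were about 4.2 units apart before and 8.0 after — 3.8 units further apart.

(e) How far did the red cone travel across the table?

2.3

The red cone moved from about (5.9, 2.3) to (5.1, 4.5), a distance of √(0.8² + 2.2²) ≈ 2.3.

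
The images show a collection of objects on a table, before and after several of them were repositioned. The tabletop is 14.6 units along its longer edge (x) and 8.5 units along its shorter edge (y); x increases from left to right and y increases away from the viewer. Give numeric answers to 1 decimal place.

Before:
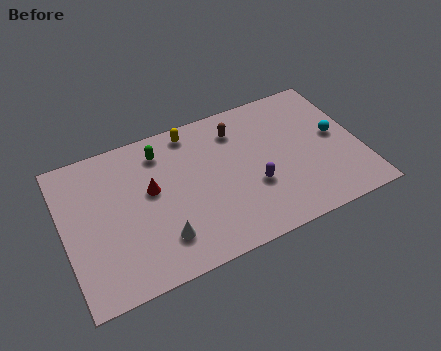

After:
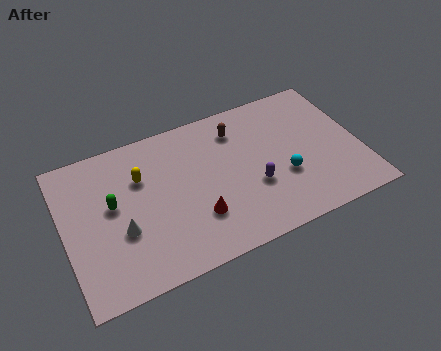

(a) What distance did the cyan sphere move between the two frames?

3.1

From (13.5, 4.5) to (10.7, 3.1), the cyan sphere covered √(2.8² + 1.4²) ≈ 3.1 units.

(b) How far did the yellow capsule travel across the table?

3.2

The yellow capsule moved from about (6.6, 7.5) to (3.9, 5.8), a distance of √(2.7² + 1.7²) ≈ 3.2.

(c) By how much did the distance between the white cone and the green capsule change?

-3.3

They were about 4.9 units apart before and 1.6 after — 3.3 units closer together.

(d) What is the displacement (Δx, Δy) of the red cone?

(2.0, -2.4)

The red cone started near (4.3, 4.9) and ended near (6.3, 2.5).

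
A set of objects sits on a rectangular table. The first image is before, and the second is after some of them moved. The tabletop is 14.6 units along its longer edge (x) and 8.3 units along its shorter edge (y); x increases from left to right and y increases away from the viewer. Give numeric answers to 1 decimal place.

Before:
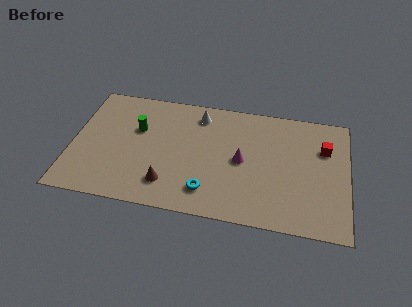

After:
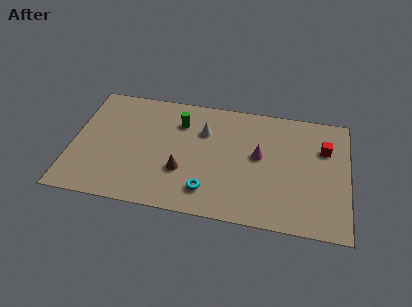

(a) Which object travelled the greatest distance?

the green cylinder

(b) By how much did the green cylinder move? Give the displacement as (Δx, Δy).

(2.2, 0.9)

The green cylinder started near (3.4, 5.3) and ended near (5.6, 6.2).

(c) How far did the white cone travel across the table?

1.1

The white cone was near (6.6, 6.9) before and (6.9, 5.8) after, so it travelled √(0.3² + 1.1²) ≈ 1.1 units.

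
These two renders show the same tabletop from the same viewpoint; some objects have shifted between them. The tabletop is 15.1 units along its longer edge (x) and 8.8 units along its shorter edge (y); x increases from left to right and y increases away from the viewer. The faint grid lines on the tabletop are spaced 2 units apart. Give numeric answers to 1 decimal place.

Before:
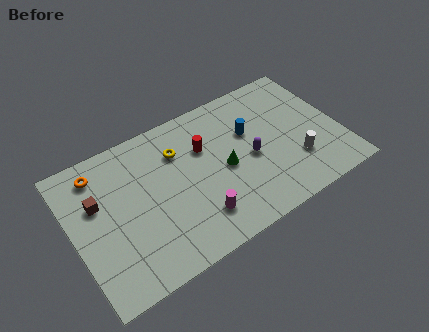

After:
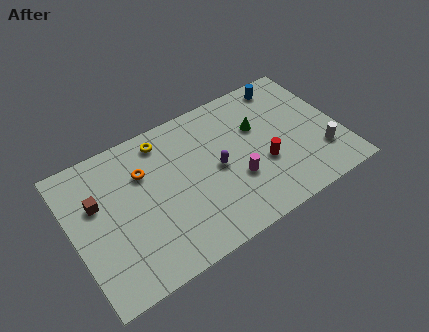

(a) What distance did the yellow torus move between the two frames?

1.3

The yellow torus moved from about (6.2, 6.4) to (5.5, 7.5), a distance of √(0.7² + 1.1²) ≈ 1.3.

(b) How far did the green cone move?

2.7

The green cone was near (8.5, 4.1) before and (10.7, 5.7) after, so it travelled √(2.2² + 1.6²) ≈ 2.7 units.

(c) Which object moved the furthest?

the red cylinder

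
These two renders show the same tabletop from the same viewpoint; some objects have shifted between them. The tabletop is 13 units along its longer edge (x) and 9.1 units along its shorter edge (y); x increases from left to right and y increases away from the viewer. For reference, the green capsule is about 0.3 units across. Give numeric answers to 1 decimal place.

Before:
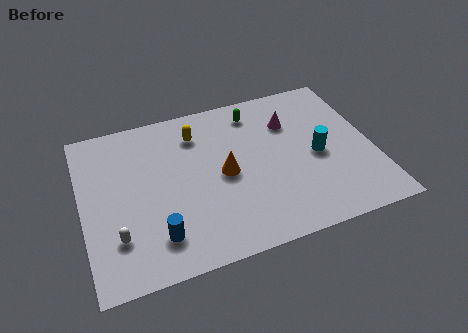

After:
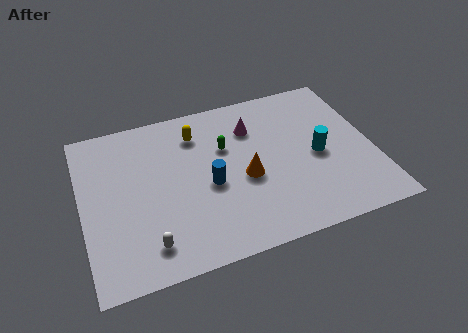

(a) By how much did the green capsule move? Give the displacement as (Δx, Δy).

(-1.5, -1.7)

The green capsule started near (8.0, 7.6) and ended near (6.5, 5.9).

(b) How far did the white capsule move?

1.5

The white capsule was near (1.4, 2.4) before and (2.7, 1.6) after, so it travelled √(1.3² + 0.8²) ≈ 1.5 units.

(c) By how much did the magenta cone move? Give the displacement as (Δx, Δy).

(-1.7, 0.2)

The magenta cone was at about (9.5, 6.5) and moved to about (7.8, 6.7).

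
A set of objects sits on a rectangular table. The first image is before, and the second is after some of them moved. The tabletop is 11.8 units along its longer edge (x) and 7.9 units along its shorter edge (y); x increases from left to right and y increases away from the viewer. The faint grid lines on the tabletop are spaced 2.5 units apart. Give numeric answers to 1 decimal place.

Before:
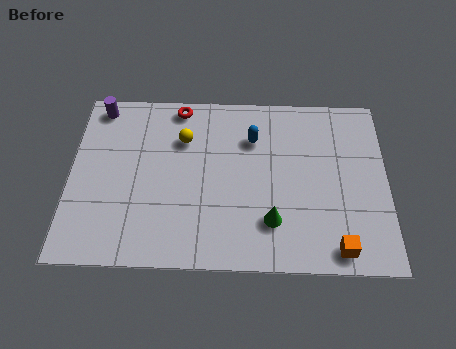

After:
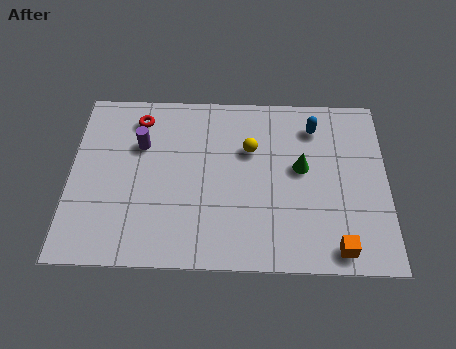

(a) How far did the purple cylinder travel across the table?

2.3

The purple cylinder was near (1.0, 7.0) before and (2.6, 5.3) after, so it travelled √(1.6² + 1.7²) ≈ 2.3 units.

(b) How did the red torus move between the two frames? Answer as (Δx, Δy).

(-1.5, -0.6)

The red torus started near (4.0, 7.1) and ended near (2.5, 6.5).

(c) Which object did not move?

the orange cube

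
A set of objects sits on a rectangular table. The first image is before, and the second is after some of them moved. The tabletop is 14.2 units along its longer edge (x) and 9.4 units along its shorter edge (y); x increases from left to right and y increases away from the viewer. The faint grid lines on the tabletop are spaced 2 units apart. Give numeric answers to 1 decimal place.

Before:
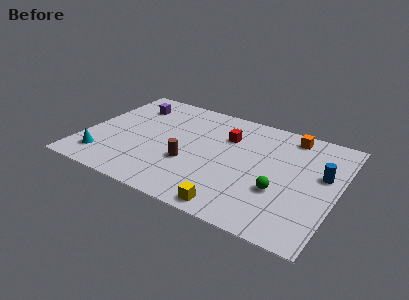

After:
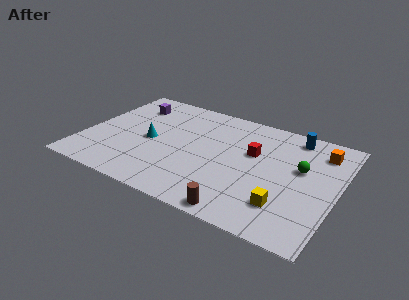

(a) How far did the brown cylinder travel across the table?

4.2

The brown cylinder moved from about (6.1, 3.4) to (9.4, 0.8), a distance of √(3.3² + 2.6²) ≈ 4.2.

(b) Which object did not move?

the purple cube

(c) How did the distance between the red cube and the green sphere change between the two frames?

-2.0

They were about 4.7 units apart before and 2.7 after — 2.0 units closer together.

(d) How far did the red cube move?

1.8

The red cube moved from about (7.8, 6.6) to (9.4, 5.8), a distance of √(1.6² + 0.8²) ≈ 1.8.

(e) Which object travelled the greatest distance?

the brown cylinder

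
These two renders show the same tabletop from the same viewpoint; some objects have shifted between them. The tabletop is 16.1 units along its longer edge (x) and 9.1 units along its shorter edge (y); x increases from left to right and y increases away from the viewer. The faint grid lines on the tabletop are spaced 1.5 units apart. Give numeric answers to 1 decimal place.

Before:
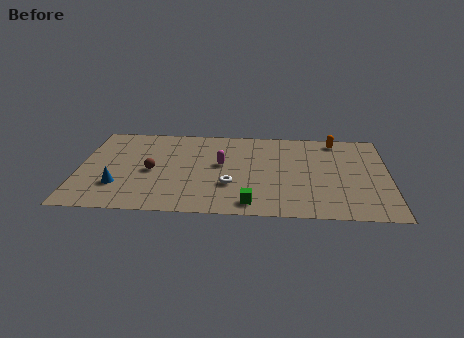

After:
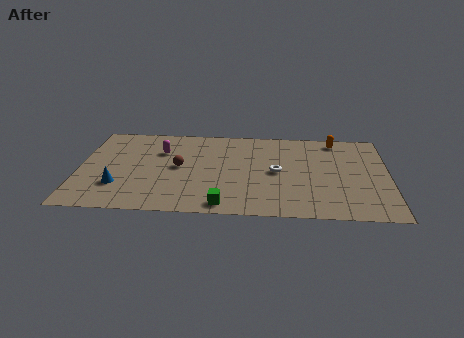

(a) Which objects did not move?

the orange capsule and the blue cone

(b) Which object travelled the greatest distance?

the magenta capsule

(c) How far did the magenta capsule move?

3.4

The magenta capsule was near (7.4, 5.1) before and (4.2, 6.3) after, so it travelled √(3.2² + 1.2²) ≈ 3.4 units.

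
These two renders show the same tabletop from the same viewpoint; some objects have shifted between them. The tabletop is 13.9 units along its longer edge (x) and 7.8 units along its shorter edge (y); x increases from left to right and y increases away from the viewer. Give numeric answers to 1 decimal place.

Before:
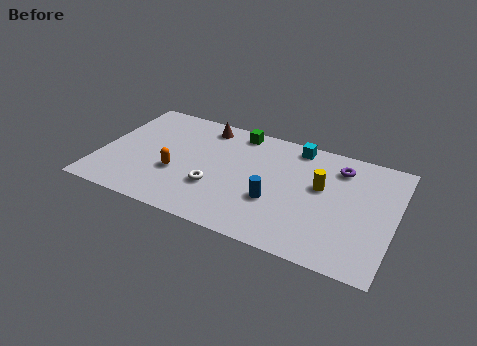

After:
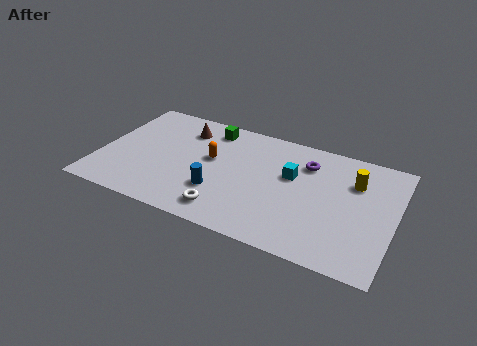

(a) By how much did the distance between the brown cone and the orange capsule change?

-1.7

They were about 3.9 units apart before and 2.2 after — 1.7 units closer together.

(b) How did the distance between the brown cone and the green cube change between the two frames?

-0.3

They were about 1.6 units apart before and 1.3 after — 0.3 units closer together.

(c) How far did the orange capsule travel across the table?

2.2

From (3.7, 2.9) to (5.2, 4.5), the orange capsule covered √(1.5² + 1.6²) ≈ 2.2 units.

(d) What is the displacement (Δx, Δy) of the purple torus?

(-1.5, -0.3)

The purple torus was at about (11.1, 6.2) and moved to about (9.6, 5.9).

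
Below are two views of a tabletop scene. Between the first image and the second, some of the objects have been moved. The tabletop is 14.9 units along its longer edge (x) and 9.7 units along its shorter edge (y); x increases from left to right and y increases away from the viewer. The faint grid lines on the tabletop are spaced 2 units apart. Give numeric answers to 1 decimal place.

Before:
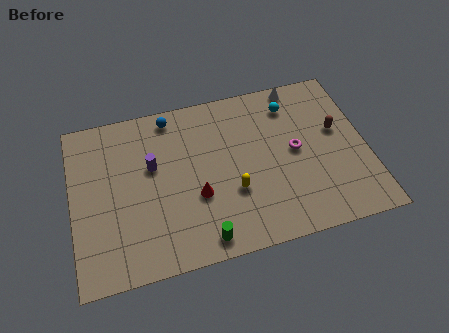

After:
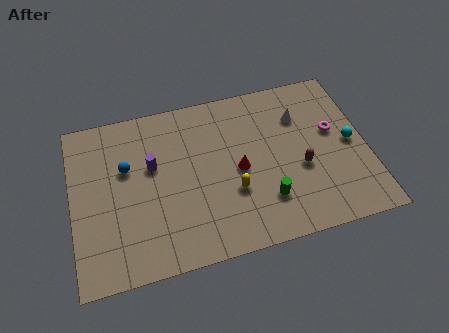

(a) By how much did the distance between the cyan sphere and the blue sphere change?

+5.2

Before: roughly 6.2 units apart; after: 11.4. That's 5.2 units further apart.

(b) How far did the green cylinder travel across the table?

3.6

The green cylinder moved from about (6.3, 1.1) to (9.6, 2.5), a distance of √(3.3² + 1.4²) ≈ 3.6.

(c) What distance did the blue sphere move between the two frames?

3.5

The blue sphere was near (5.2, 8.6) before and (2.8, 6.1) after, so it travelled √(2.4² + 2.5²) ≈ 3.5 units.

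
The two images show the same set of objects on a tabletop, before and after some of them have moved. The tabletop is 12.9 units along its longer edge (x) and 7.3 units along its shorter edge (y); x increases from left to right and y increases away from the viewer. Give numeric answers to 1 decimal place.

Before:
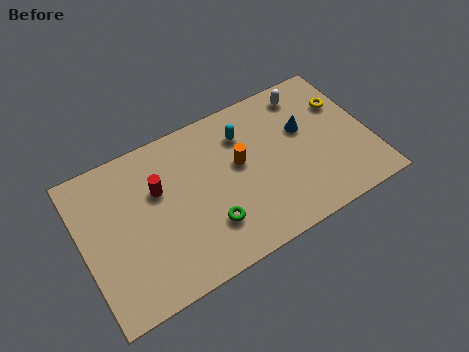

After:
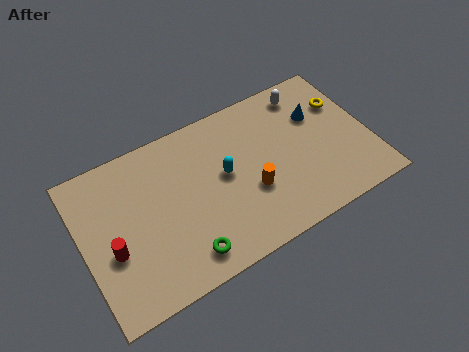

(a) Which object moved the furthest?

the red cylinder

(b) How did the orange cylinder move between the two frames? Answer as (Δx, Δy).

(0.3, -1.5)

The orange cylinder was at about (7.1, 4.2) and moved to about (7.4, 2.7).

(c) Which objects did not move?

the white capsule and the yellow torus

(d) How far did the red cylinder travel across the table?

2.9

From (3.5, 4.7) to (1.2, 2.9), the red cylinder covered √(2.3² + 1.8²) ≈ 2.9 units.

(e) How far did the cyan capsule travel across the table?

1.9

The cyan capsule was near (7.5, 5.5) before and (6.4, 4.0) after, so it travelled √(1.1² + 1.5²) ≈ 1.9 units.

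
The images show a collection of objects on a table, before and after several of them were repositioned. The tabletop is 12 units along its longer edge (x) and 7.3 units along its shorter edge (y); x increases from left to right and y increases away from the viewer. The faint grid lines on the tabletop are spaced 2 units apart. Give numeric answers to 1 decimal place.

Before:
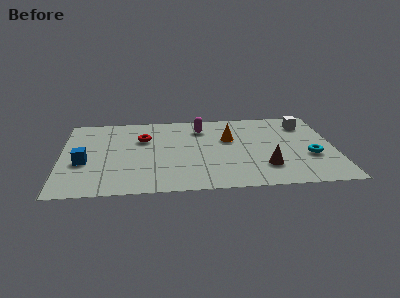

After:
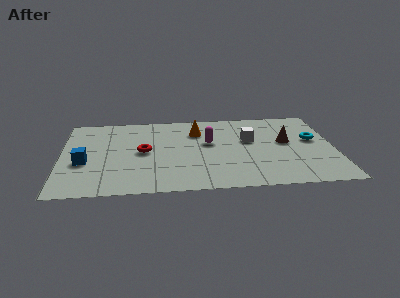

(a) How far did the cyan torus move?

1.5

From (10.9, 2.7) to (11.1, 4.2), the cyan torus covered √(0.2² + 1.5²) ≈ 1.5 units.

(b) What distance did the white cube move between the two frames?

2.8

The white cube was near (10.8, 5.7) before and (8.3, 4.4) after, so it travelled √(2.5² + 1.3²) ≈ 2.8 units.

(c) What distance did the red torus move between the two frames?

1.2

The red torus was near (3.6, 4.9) before and (3.6, 3.7) after, so it travelled √(0.0² + 1.2²) ≈ 1.2 units.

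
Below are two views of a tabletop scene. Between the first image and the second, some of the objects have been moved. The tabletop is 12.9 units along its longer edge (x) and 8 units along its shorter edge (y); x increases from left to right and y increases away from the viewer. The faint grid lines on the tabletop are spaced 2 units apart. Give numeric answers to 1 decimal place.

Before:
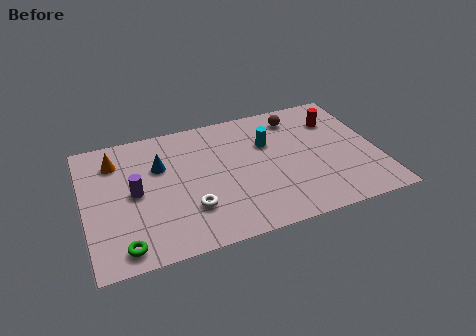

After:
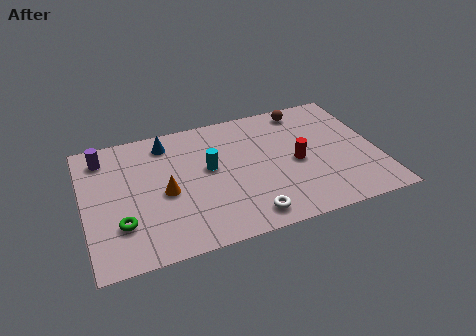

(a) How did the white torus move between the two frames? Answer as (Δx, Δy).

(2.4, -1.2)

The white torus was at about (4.5, 2.3) and moved to about (6.9, 1.1).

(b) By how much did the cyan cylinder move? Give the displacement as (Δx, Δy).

(-2.7, -0.8)

The cyan cylinder started near (8.2, 5.3) and ended near (5.5, 4.5).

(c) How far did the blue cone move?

1.5

The blue cone was near (3.4, 5.3) before and (3.8, 6.7) after, so it travelled √(0.4² + 1.4²) ≈ 1.5 units.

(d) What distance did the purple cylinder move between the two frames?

2.9

From (2.2, 4.0) to (1.0, 6.6), the purple cylinder covered √(1.2² + 2.6²) ≈ 2.9 units.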